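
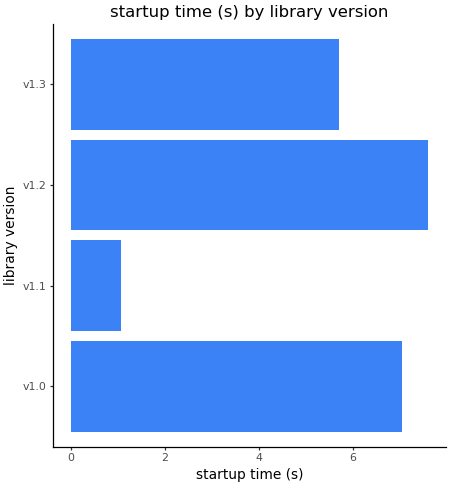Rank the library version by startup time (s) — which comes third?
Top 4: v1.2 ≈ 8, v1.0 ≈ 7, v1.3 ≈ 6, v1.1 ≈ 1.

v1.3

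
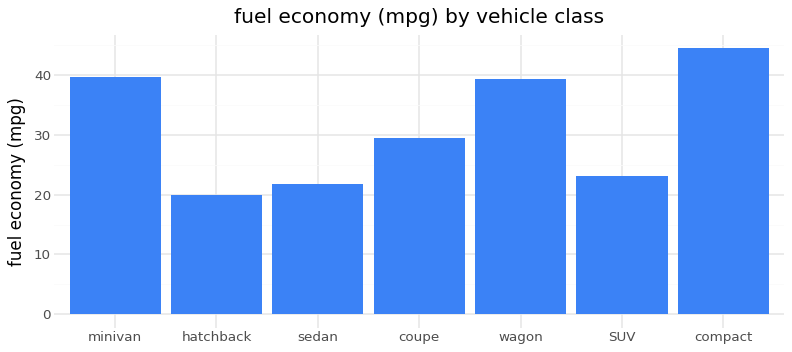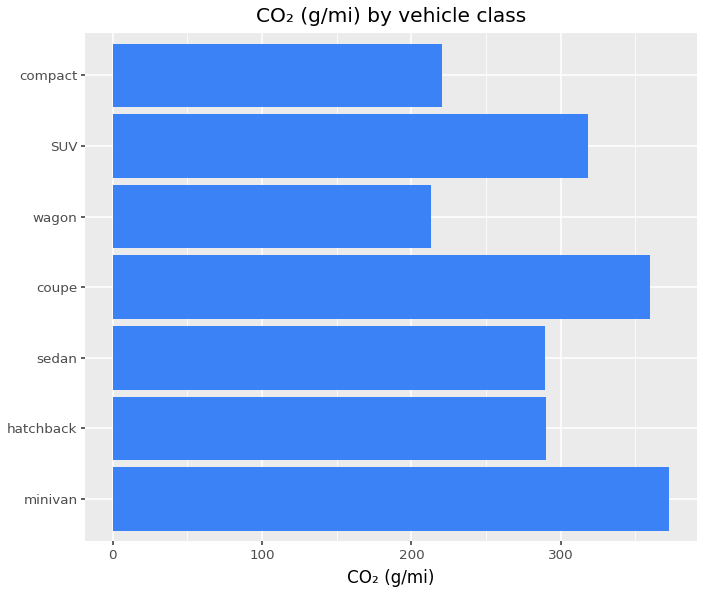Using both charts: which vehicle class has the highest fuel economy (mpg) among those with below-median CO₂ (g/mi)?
compact

Chart 2 median CO₂ (g/mi) ≈ 300; below-median vehicle classes: sedan, wagon, compact. Among those, compact has the highest fuel economy (mpg) (≈ 45).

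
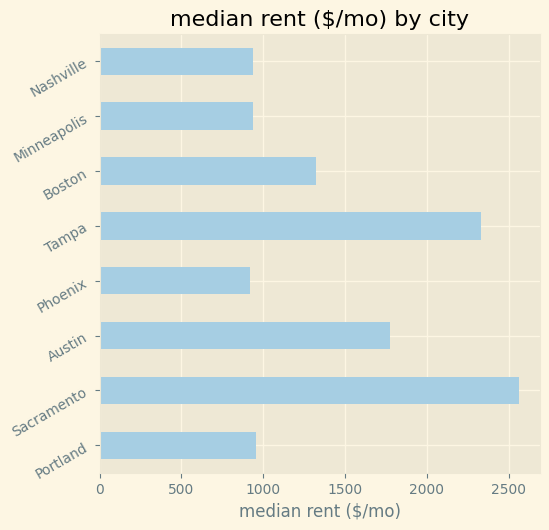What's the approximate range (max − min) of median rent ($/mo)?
≈ 1500

Max Sacramento ≈ 2500, min Phoenix ≈ 1000; range ≈ 1500.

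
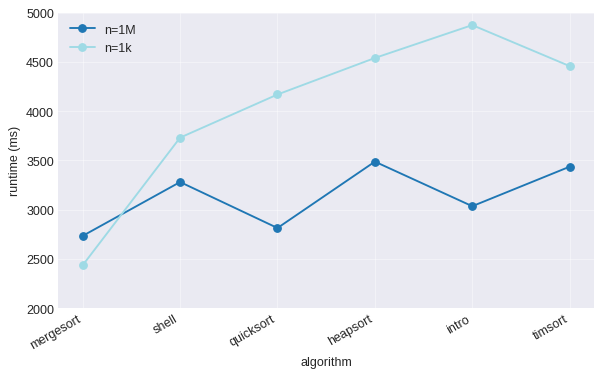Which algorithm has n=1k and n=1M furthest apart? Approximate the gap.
intro, ≈ 2000 ms

intro: n=1k ≈ 5000, n=1M ≈ 3000 → gap ≈ 2000. Next-largest (quicksort) is only ≈ 1000.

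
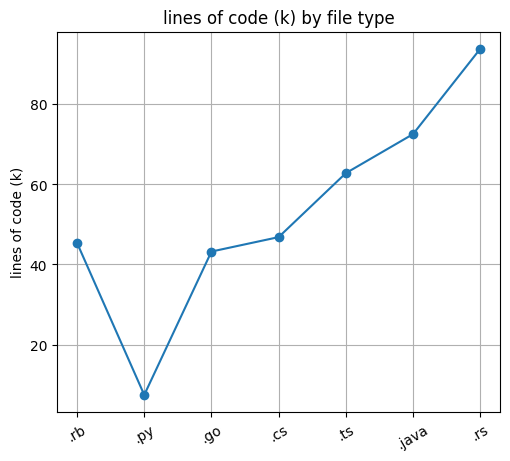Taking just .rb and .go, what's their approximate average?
(50 + 40) / 2 ≈ 45.

≈ 45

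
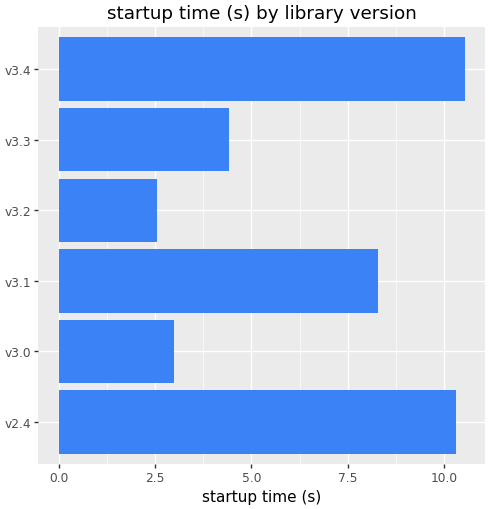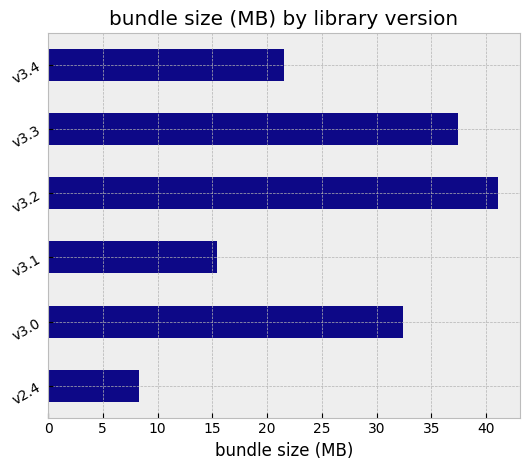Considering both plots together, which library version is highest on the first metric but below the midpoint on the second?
v3.4

Chart 2 median bundle size (MB) ≈ 25; below-median library versions: v2.4, v3.1, v3.4. Among those, v3.4 has the highest startup time (s) (≈ 11).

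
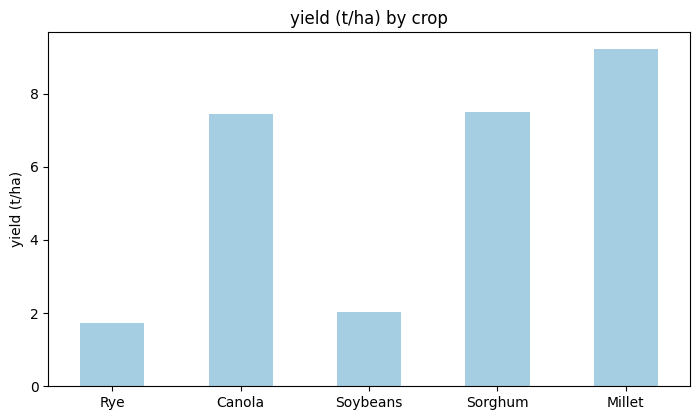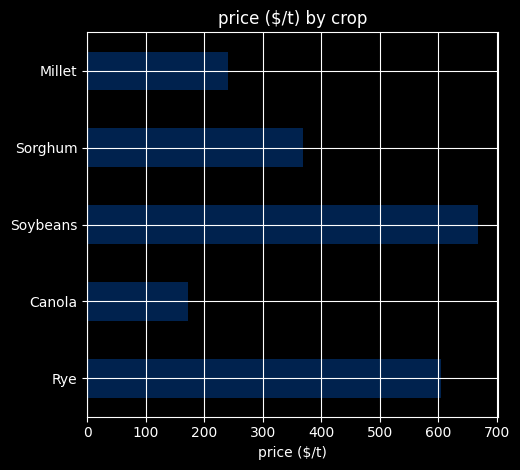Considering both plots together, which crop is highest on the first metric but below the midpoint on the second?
Millet

Chart 2 median price ($/t) ≈ 400; below-median crops: Canola, Millet. Among those, Millet has the highest yield (t/ha) (≈ 9).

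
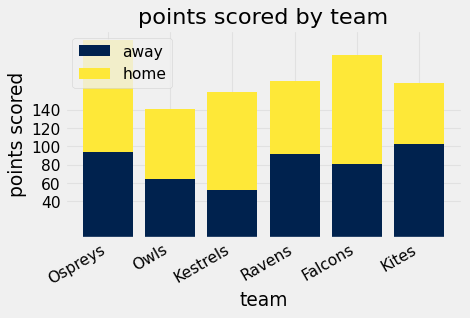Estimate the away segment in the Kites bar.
away top ≈ 100, bottom ≈ 0; segment ≈ 100.

≈ 100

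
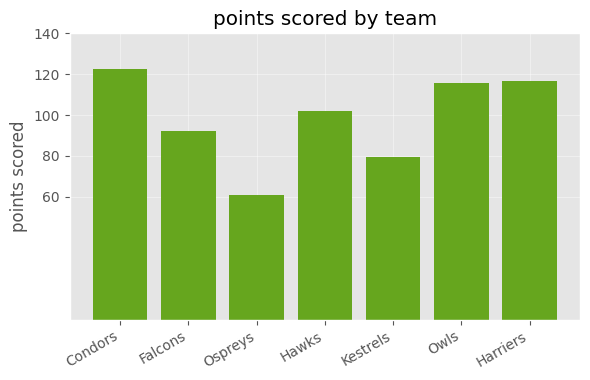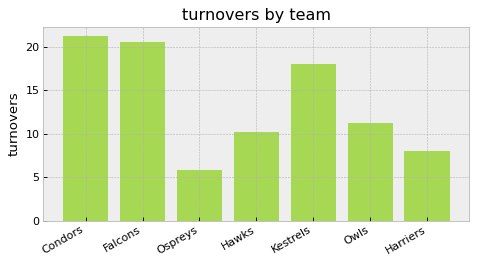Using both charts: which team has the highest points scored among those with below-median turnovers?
Harriers

Chart 2 median turnovers ≈ 12; below-median teams: Ospreys, Hawks, Harriers. Among those, Harriers has the highest points scored (≈ 120).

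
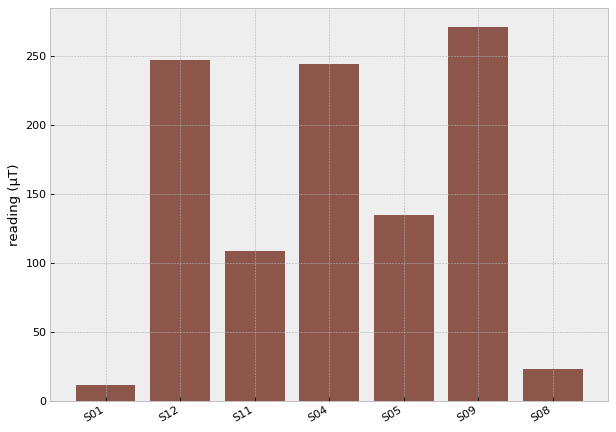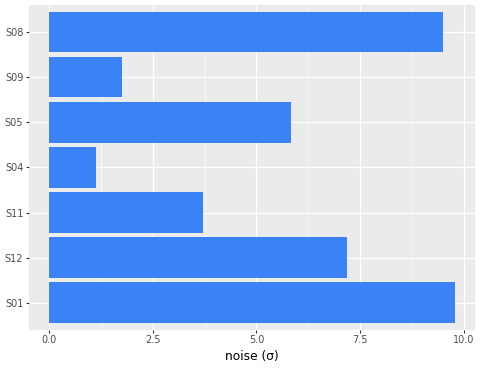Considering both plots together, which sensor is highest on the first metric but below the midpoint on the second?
Chart 2 median noise (σ) ≈ 6; below-median sensors: S11, S04, S09. Among those, S09 has the highest reading (µT) (≈ 275).

S09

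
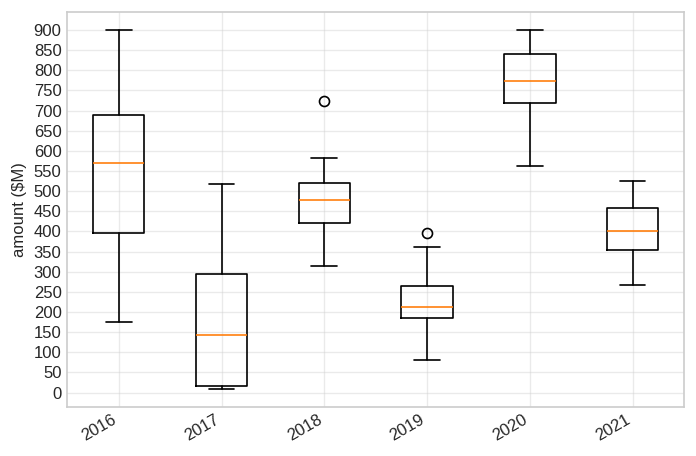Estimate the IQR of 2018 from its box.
≈ 100

Q3 ≈ 500, Q1 ≈ 400; IQR ≈ 100.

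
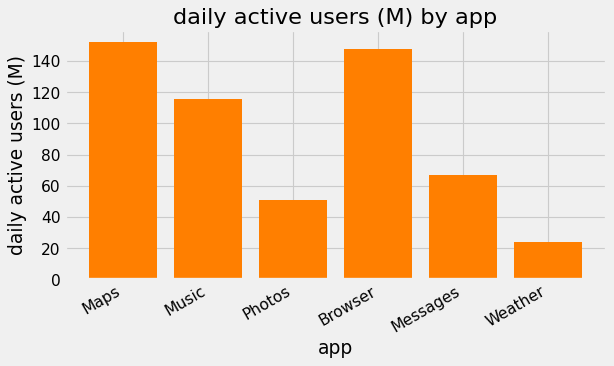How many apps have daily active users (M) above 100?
Above 100: Maps, Music, Browser.

3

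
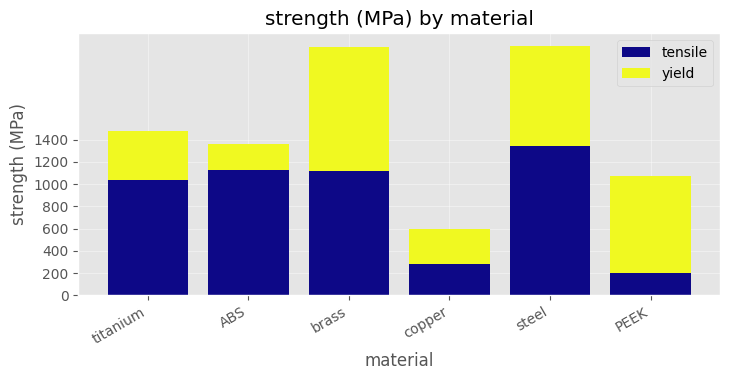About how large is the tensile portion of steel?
tensile top ≈ 1400, bottom ≈ 0; segment ≈ 1400.

≈ 1400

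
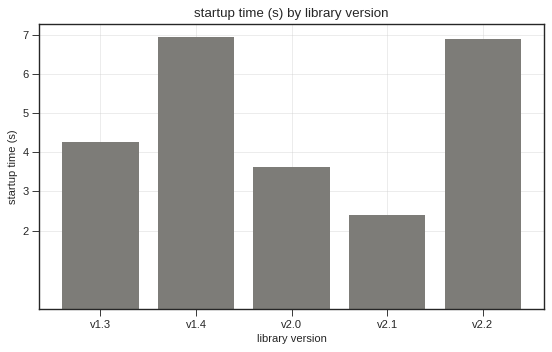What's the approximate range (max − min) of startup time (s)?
≈ 5

Max v1.4 ≈ 7, min v2.1 ≈ 2; range ≈ 5.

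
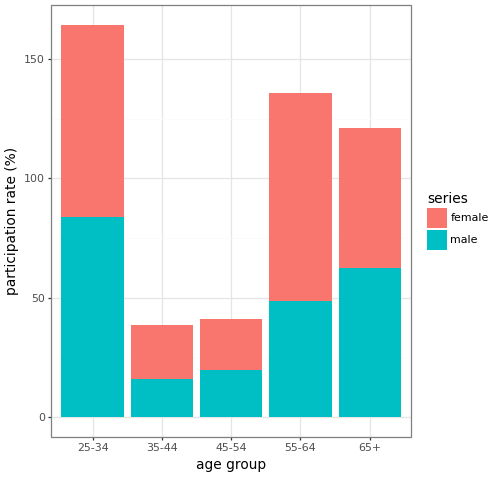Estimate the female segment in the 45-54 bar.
female top ≈ 40, bottom ≈ 20; segment ≈ 20.

≈ 20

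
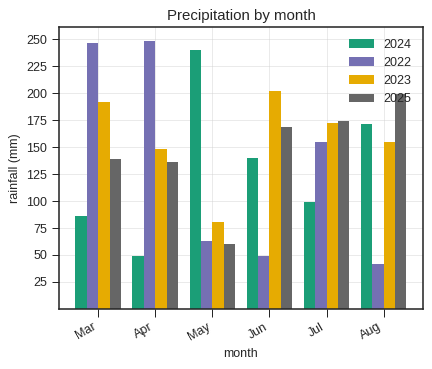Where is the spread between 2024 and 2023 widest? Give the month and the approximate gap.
May, ≈ 175 mm

May: 2024 ≈ 250, 2023 ≈ 75 → gap ≈ 175. Next-largest (Mar) is only ≈ 125.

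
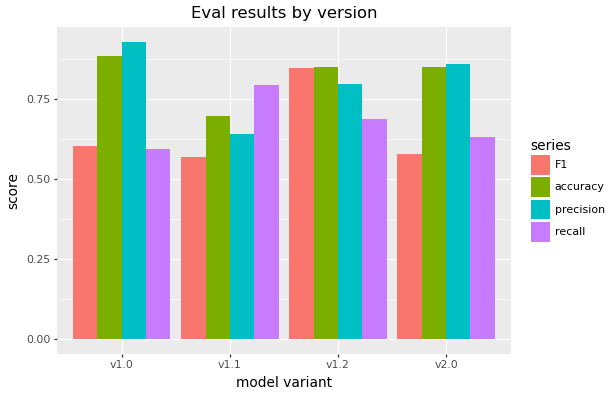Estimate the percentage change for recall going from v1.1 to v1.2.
v1.1 ≈ 0.8, v1.2 ≈ 0.7; (0.7 − 0.8) / 0.8 ≈ -12.5%.

≈ -12.5%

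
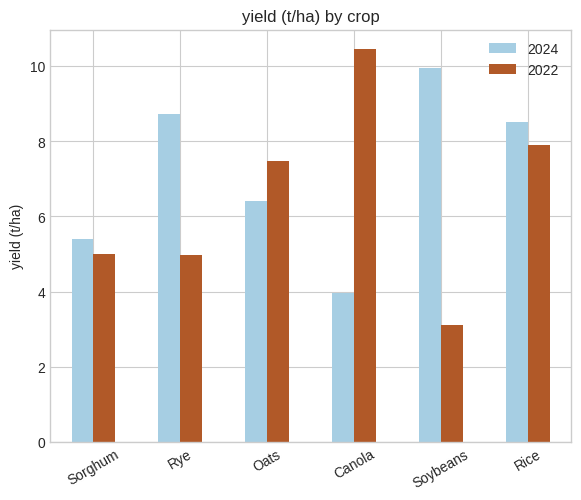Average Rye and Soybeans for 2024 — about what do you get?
≈ 10

(9 + 10) / 2 ≈ 10.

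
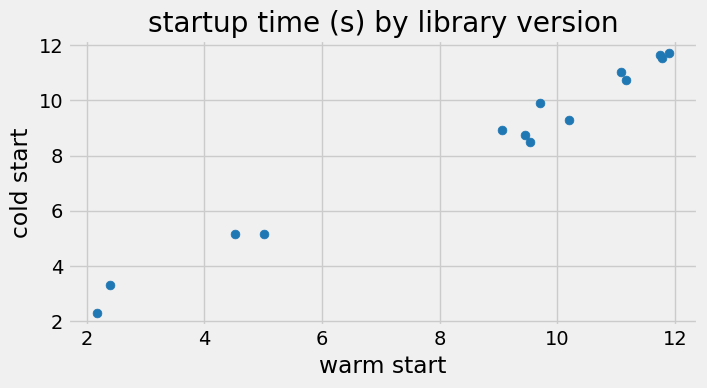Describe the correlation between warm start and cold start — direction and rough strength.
Points are positively correlated; strong (|r| ≈ 1.0).

positive, strong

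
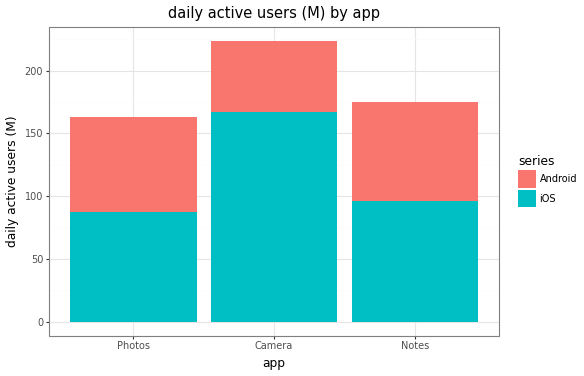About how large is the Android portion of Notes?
≈ 80

Android top ≈ 180, bottom ≈ 100; segment ≈ 80.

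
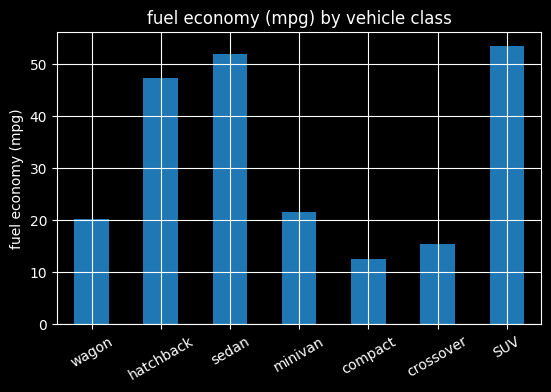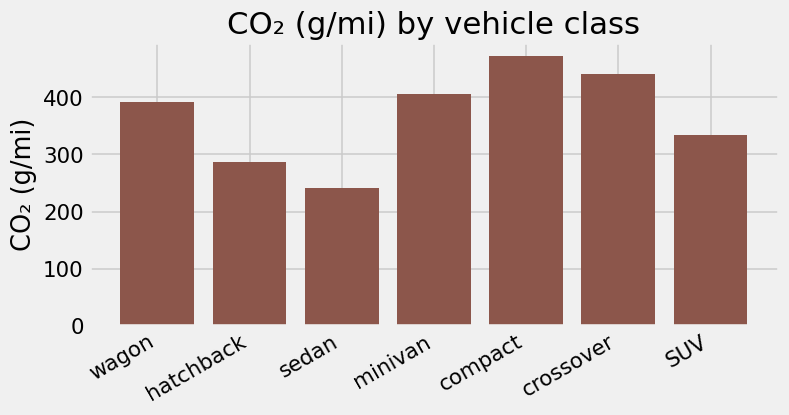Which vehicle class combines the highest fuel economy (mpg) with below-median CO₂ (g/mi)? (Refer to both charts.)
Chart 2 median CO₂ (g/mi) ≈ 400; below-median vehicle classes: hatchback, sedan, SUV. Among those, SUV has the highest fuel economy (mpg) (≈ 55).

SUV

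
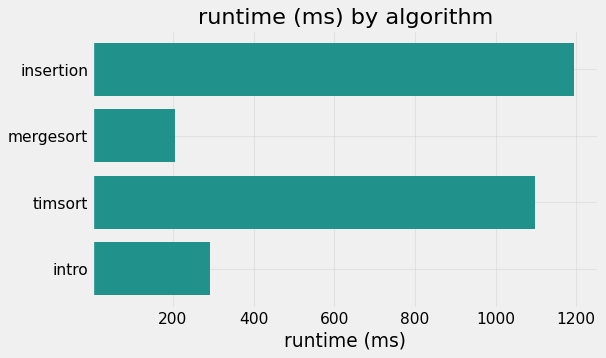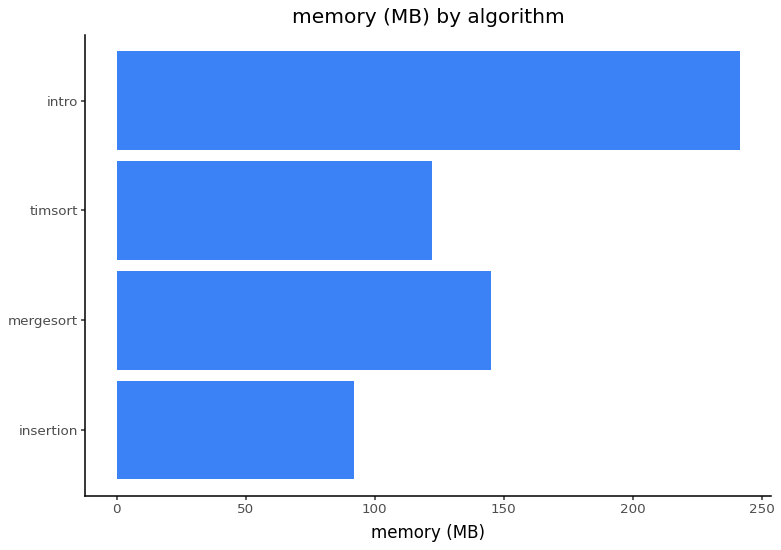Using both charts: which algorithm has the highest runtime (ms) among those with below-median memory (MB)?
Chart 2 median memory (MB) ≈ 125; below-median algorithms: insertion, timsort. Among those, insertion has the highest runtime (ms) (≈ 1200).

insertion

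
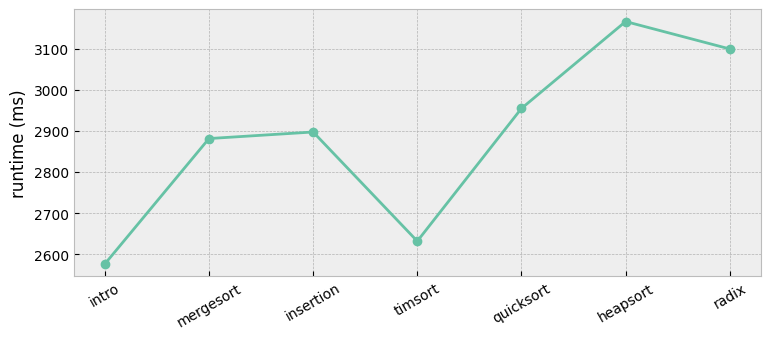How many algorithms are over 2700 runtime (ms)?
Above 2700: mergesort, insertion, quicksort, heapsort, radix.

5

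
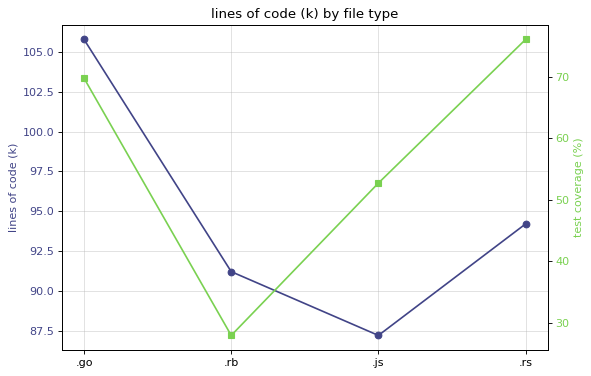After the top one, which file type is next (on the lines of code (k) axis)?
Top 3 (on the lines of code (k) axis): .go ≈ 106, .rs ≈ 94, .rb ≈ 92.

.rs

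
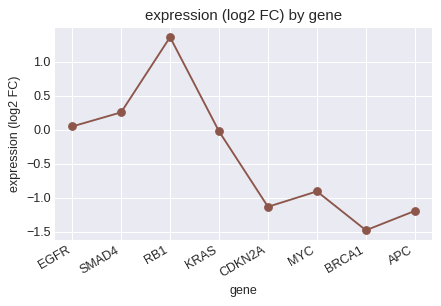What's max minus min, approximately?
Max RB1 ≈ 1.5, min BRCA1 ≈ -1.5; range ≈ 3.0.

≈ 3.0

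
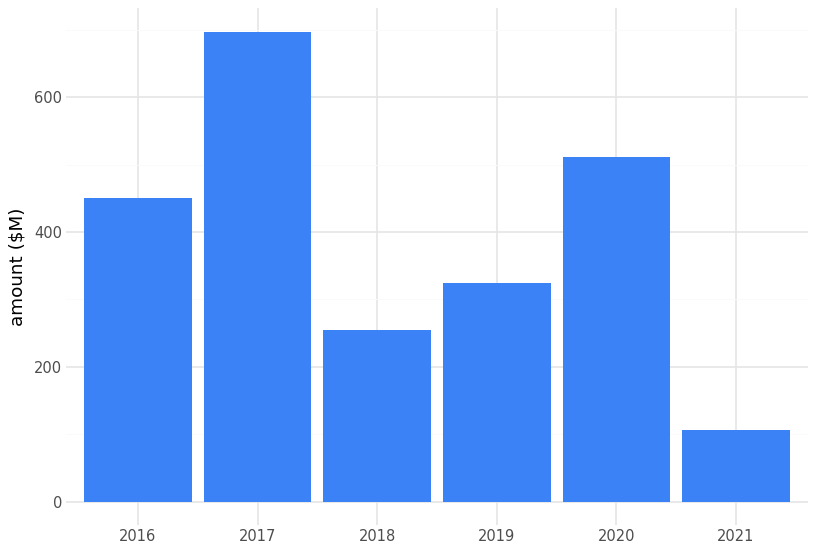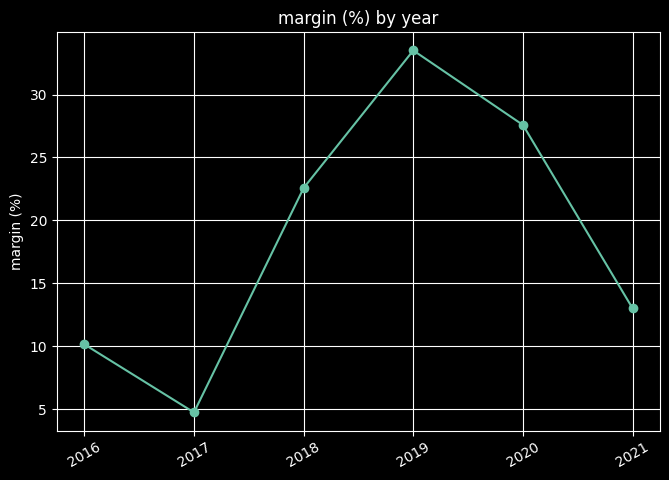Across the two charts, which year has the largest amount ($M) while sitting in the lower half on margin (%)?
Chart 2 median margin (%) ≈ 20; below-median years: 2016, 2017, 2021. Among those, 2017 has the highest amount ($M) (≈ 700).

2017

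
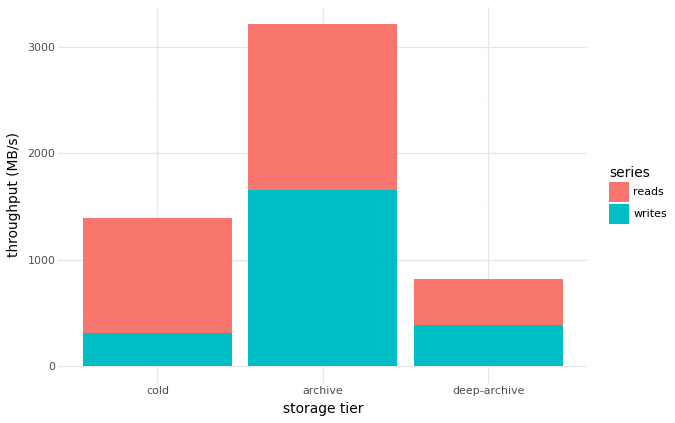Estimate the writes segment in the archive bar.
≈ 1500

writes top ≈ 1500, bottom ≈ 0; segment ≈ 1500.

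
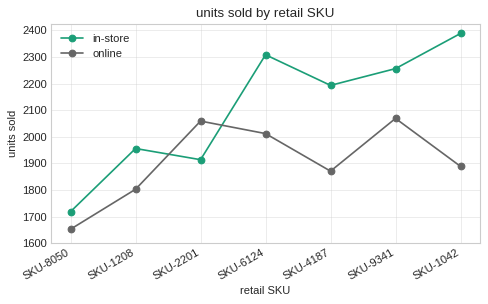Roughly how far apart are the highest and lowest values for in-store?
Max SKU-1042 ≈ 2400, min SKU-8050 ≈ 1700; range ≈ 700.

≈ 700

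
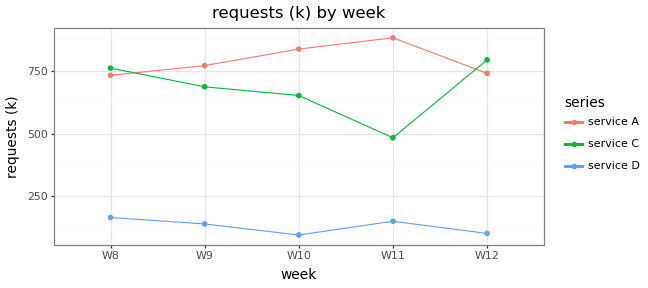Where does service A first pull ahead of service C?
W8: service A ≈ 700 vs service C ≈ 800 (not yet); W9: service A ≈ 800 vs service C ≈ 700 (first crossover).

W9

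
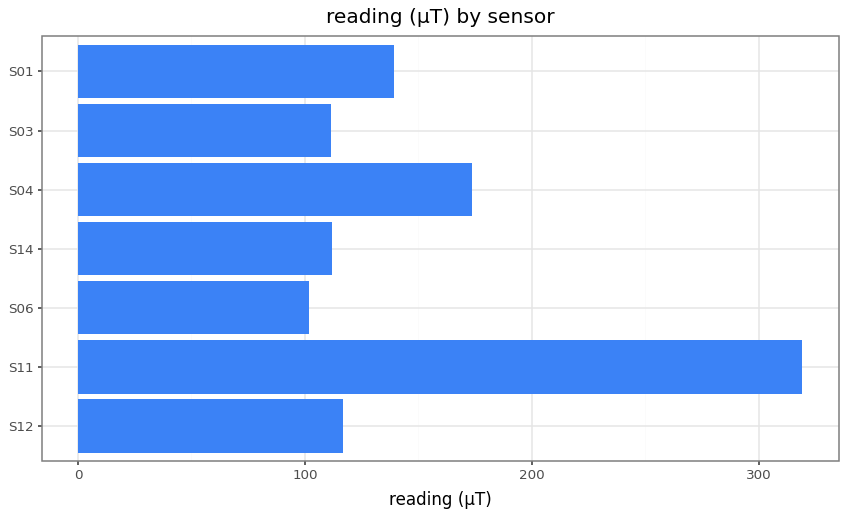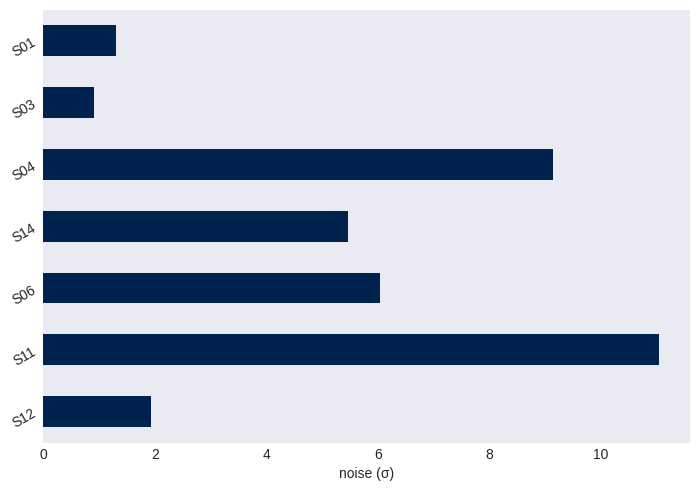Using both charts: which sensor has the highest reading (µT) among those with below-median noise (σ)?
S01

Chart 2 median noise (σ) ≈ 6; below-median sensors: S12, S03, S01. Among those, S01 has the highest reading (µT) (≈ 150).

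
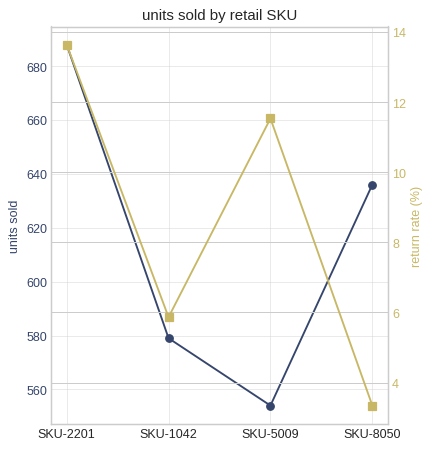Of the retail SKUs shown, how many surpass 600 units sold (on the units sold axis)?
2

Above 600: SKU-2201, SKU-8050.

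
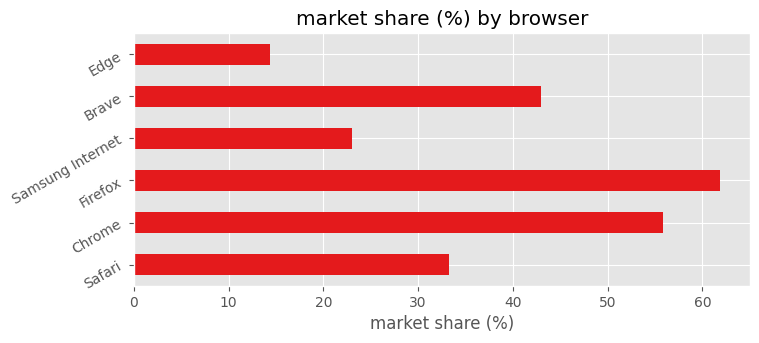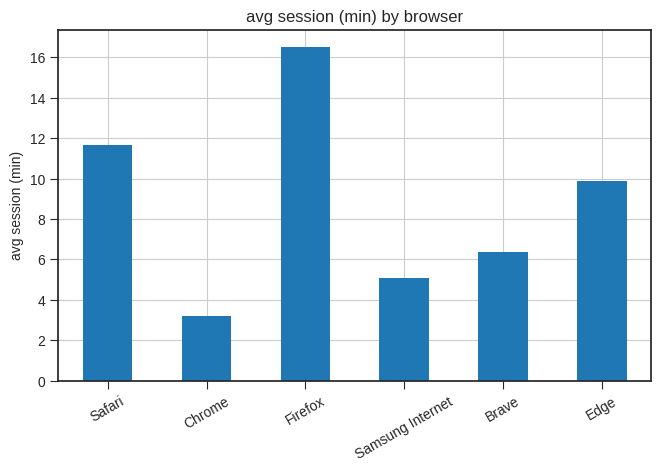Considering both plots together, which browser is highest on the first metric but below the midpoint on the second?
Chart 2 median avg session (min) ≈ 8; below-median browsers: Chrome, Samsung Internet, Brave. Among those, Chrome has the highest market share (%) (≈ 60).

Chrome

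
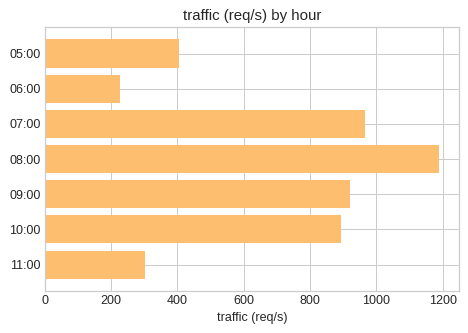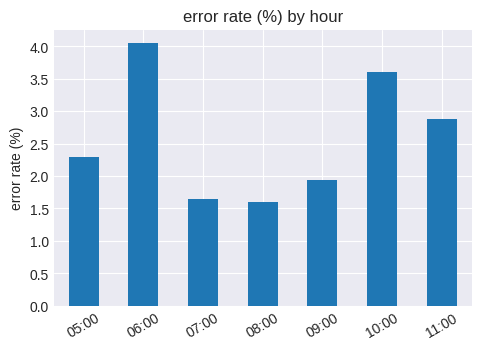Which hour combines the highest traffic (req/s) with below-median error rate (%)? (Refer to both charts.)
08:00

Chart 2 median error rate (%) ≈ 2.5; below-median hours: 07:00, 08:00, 09:00. Among those, 08:00 has the highest traffic (req/s) (≈ 1200).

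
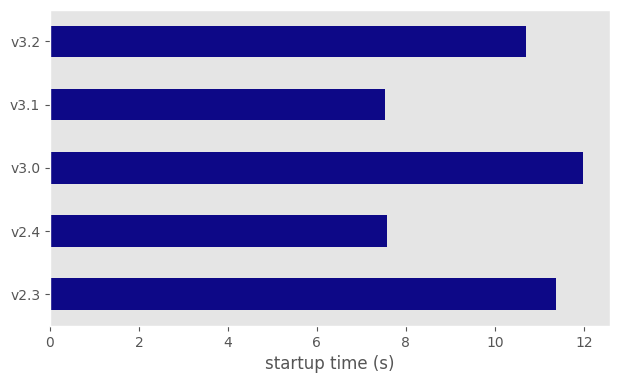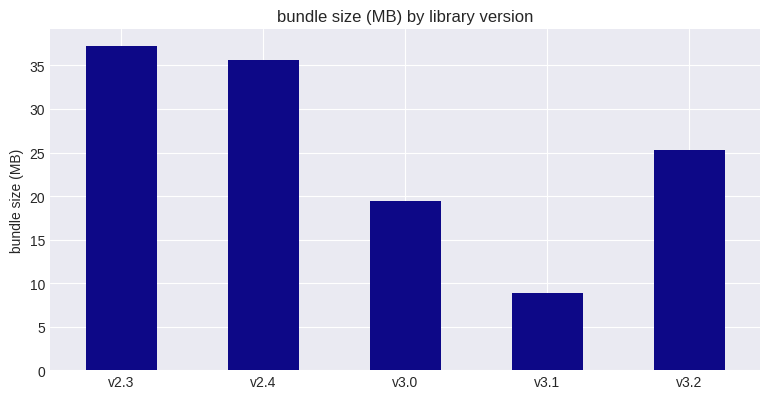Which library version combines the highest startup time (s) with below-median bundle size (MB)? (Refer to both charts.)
v3.0

Chart 2 median bundle size (MB) ≈ 25; below-median library versions: v3.0, v3.1. Among those, v3.0 has the highest startup time (s) (≈ 12).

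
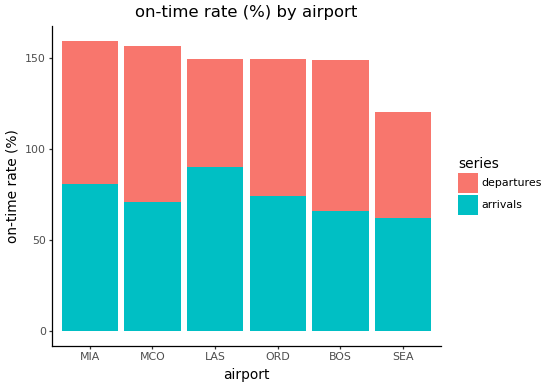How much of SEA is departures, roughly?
departures top ≈ 120, bottom ≈ 60; segment ≈ 60.

≈ 60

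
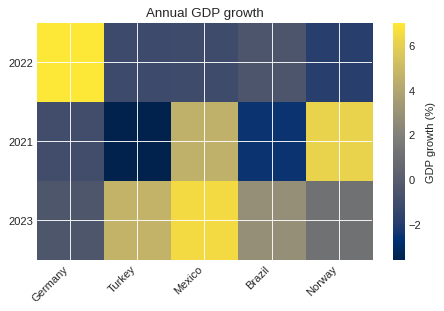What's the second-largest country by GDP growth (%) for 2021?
Top 3 for 2021: Norway ≈ 6, Mexico ≈ 5, Germany ≈ -1.

Mexico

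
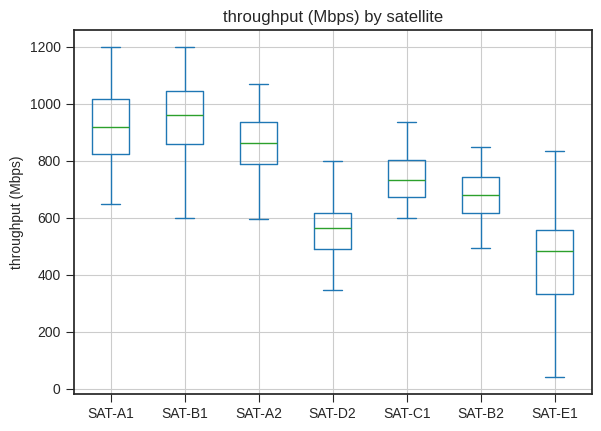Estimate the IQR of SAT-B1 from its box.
Q3 ≈ 1050, Q1 ≈ 850; IQR ≈ 200.

≈ 200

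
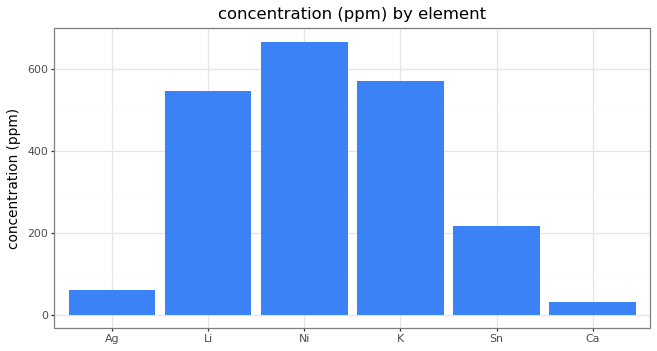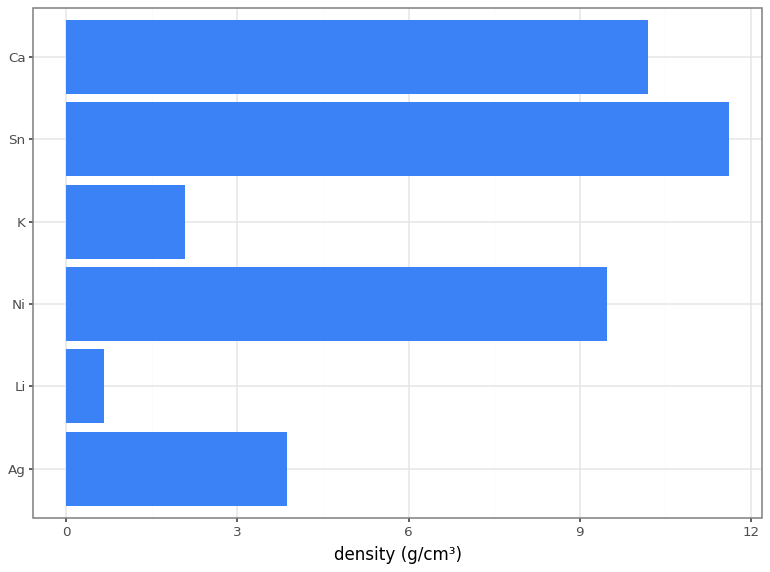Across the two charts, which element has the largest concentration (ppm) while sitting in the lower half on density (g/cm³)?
K

Chart 2 median density (g/cm³) ≈ 6; below-median elements: Ag, Li, K. Among those, K has the highest concentration (ppm) (≈ 600).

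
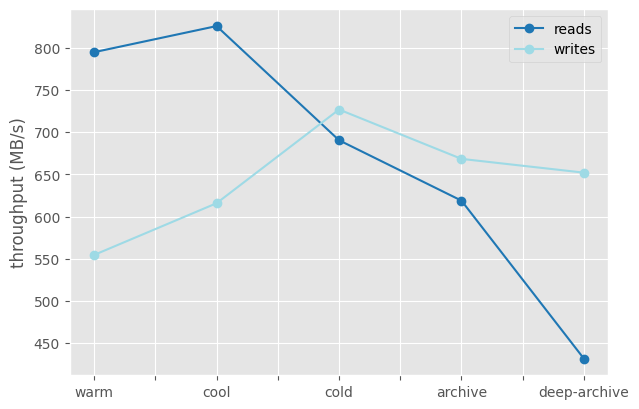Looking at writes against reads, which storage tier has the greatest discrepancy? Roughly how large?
warm: writes ≈ 550, reads ≈ 800 → gap ≈ 250. Next-largest (deep-archive) is only ≈ 200.

warm, ≈ 250 MB/s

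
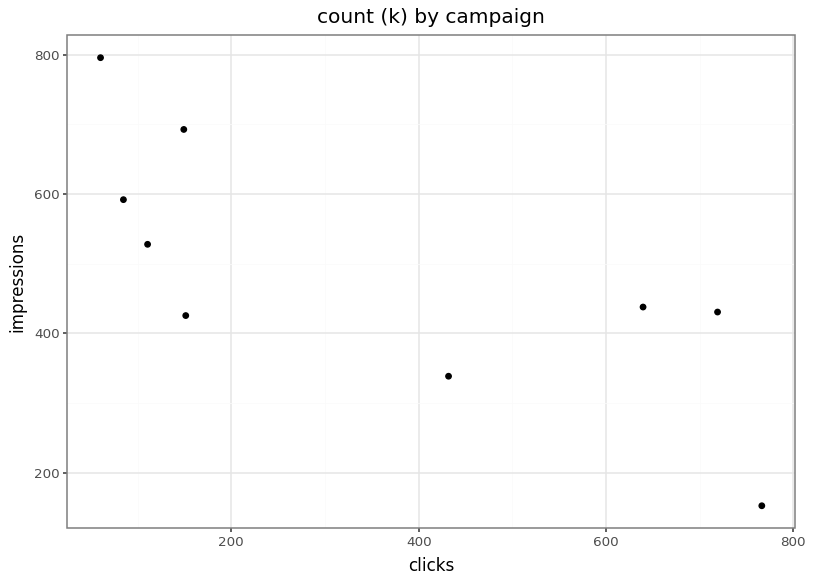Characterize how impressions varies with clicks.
negative, strong

Points are negatively correlated; strong (|r| ≈ 0.8).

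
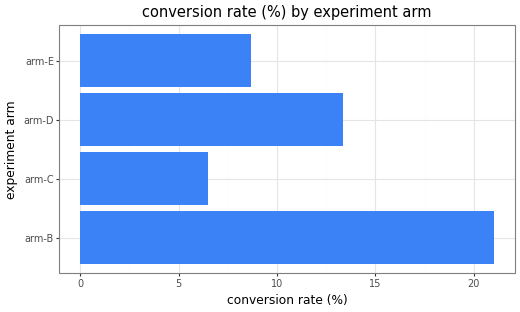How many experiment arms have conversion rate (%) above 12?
2

Above 12: arm-B, arm-D.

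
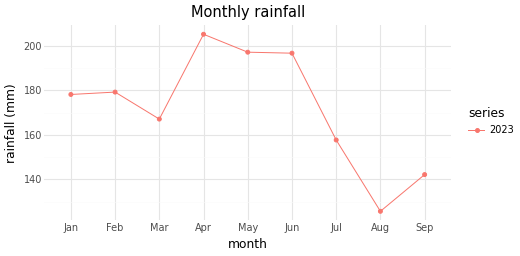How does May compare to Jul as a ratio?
May ≈ 200, Jul ≈ 160; 200/160 ≈ 1.25.

≈ 1.25×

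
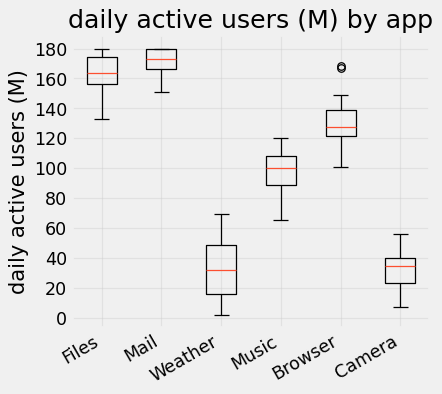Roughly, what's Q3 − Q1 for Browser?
Q3 ≈ 140, Q1 ≈ 120; IQR ≈ 20.

≈ 20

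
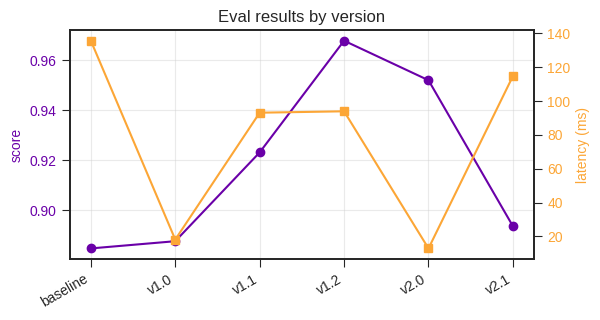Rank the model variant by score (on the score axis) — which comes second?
v2.0

Top 3 (on the score axis): v1.2 ≈ 0.97, v2.0 ≈ 0.95, v1.1 ≈ 0.92.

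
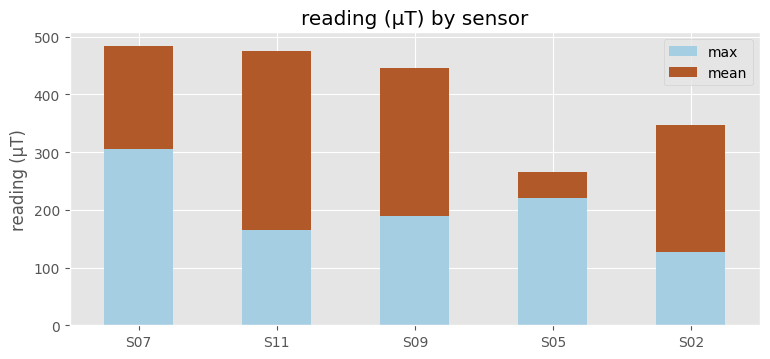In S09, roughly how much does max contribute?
max top ≈ 200, bottom ≈ 0; segment ≈ 200.

≈ 200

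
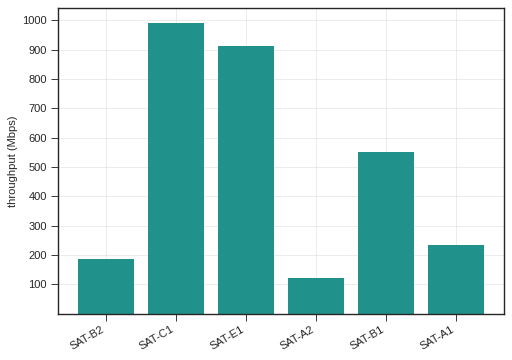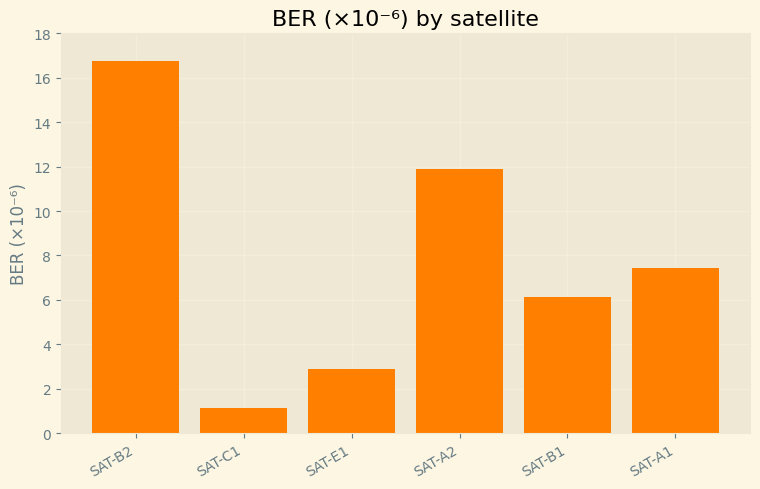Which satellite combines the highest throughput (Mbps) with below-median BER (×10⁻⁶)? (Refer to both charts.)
Chart 2 median BER (×10⁻⁶) ≈ 6; below-median satellites: SAT-C1, SAT-E1, SAT-B1. Among those, SAT-C1 has the highest throughput (Mbps) (≈ 1000).

SAT-C1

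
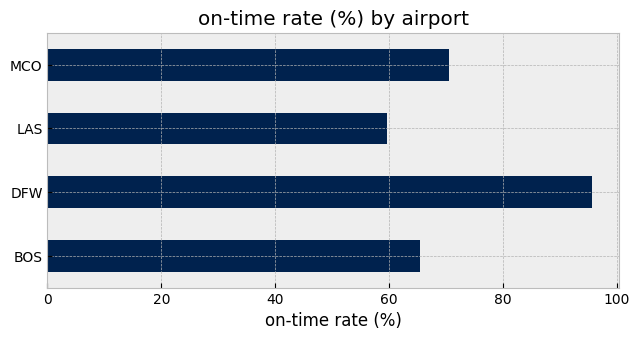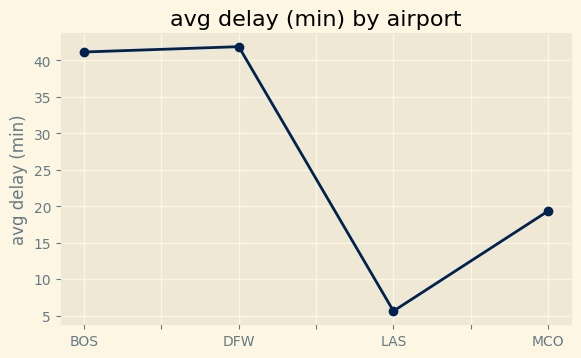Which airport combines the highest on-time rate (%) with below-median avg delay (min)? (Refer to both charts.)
Chart 2 median avg delay (min) ≈ 30; below-median airports: LAS, MCO. Among those, MCO has the highest on-time rate (%) (≈ 70).

MCO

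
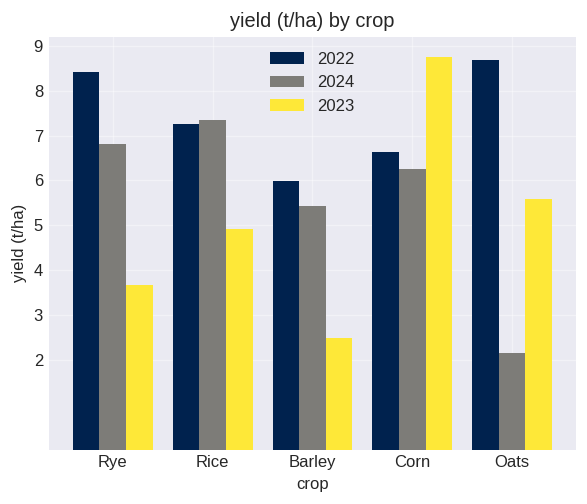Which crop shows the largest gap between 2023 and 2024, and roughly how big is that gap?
Oats, ≈ 4 t/ha

Oats: 2023 ≈ 6, 2024 ≈ 2 → gap ≈ 4. Next-largest (Rye) is only ≈ 3.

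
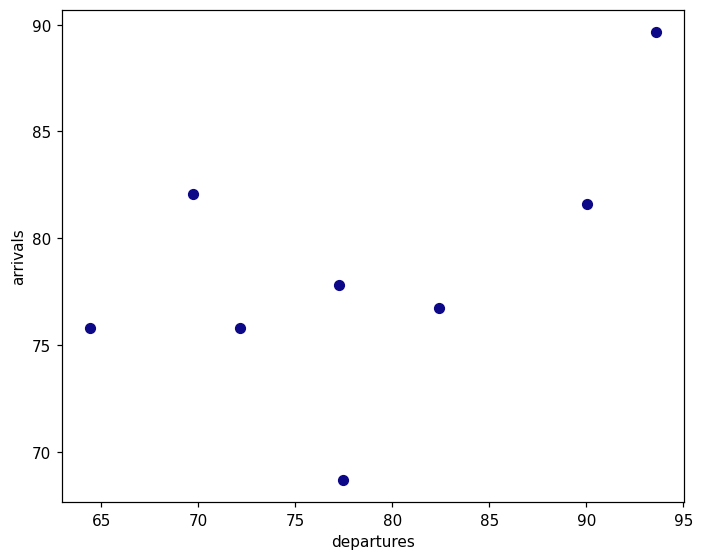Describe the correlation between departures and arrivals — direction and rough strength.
Points are positively correlated; moderate (|r| ≈ 0.5).

positive, moderate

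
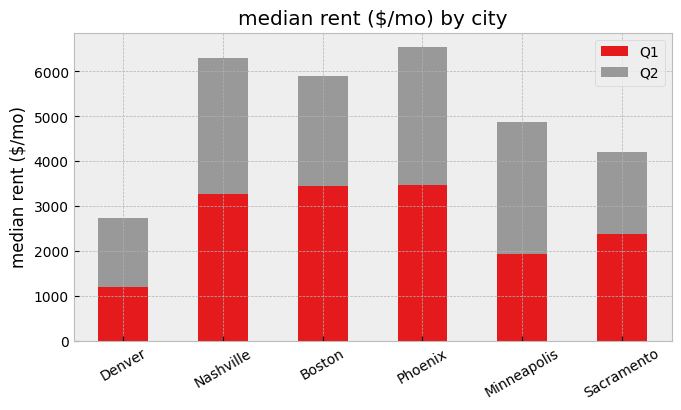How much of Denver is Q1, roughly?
Q1 top ≈ 1000, bottom ≈ 0; segment ≈ 1000.

≈ 1000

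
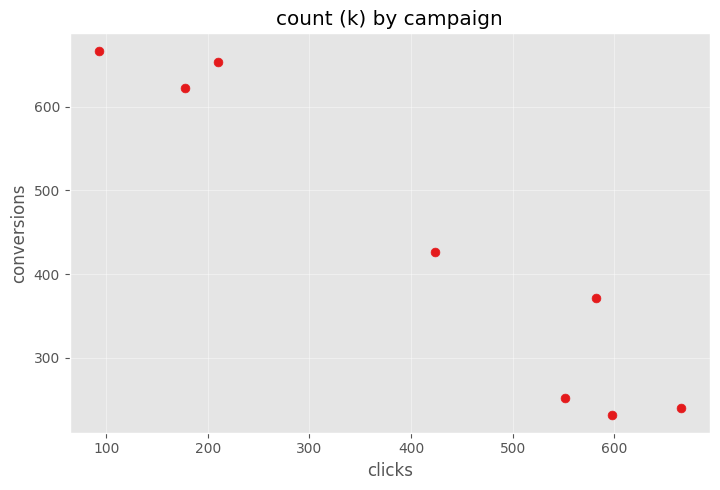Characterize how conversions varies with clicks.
negative, strong

Points are negatively correlated; strong (|r| ≈ 1.0).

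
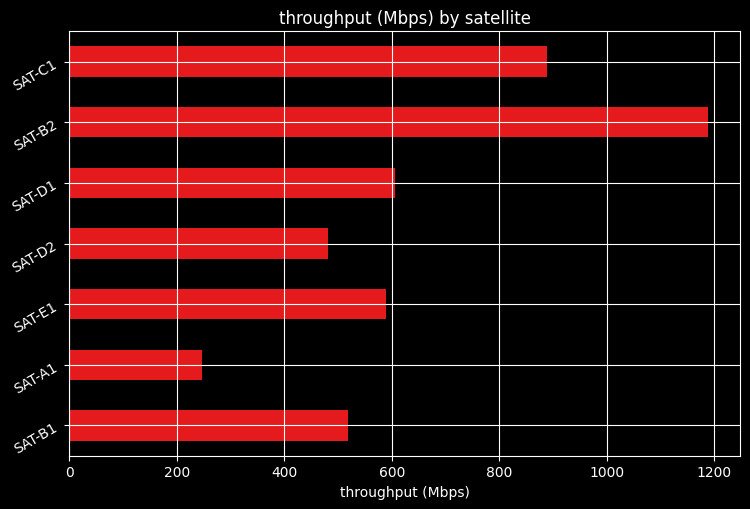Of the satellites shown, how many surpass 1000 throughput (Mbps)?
Above 1000: SAT-B2.

1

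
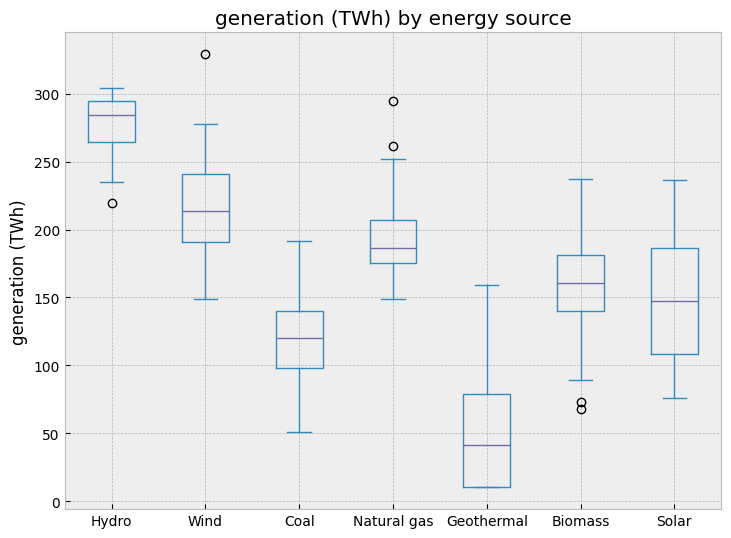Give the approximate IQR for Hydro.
Q3 ≈ 300, Q1 ≈ 275; IQR ≈ 25.

≈ 25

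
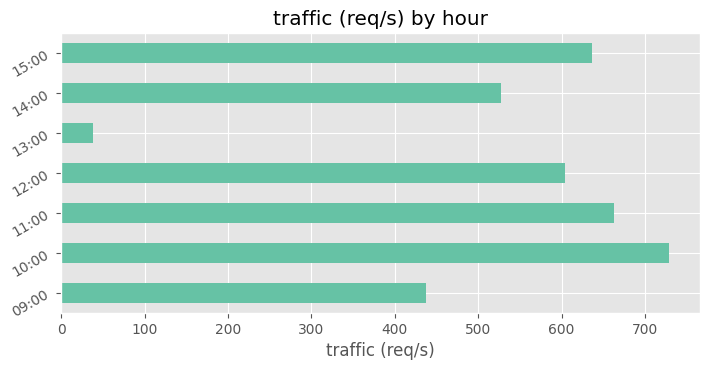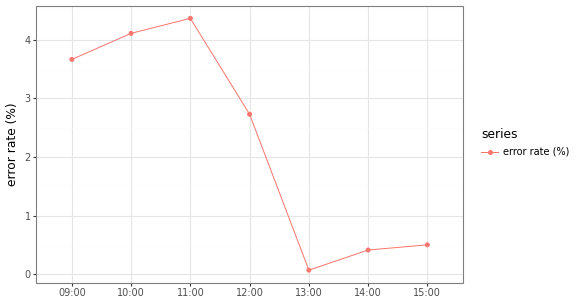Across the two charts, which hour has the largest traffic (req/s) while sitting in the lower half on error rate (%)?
Chart 2 median error rate (%) ≈ 2.5; below-median hours: 13:00, 14:00, 15:00. Among those, 15:00 has the highest traffic (req/s) (≈ 600).

15:00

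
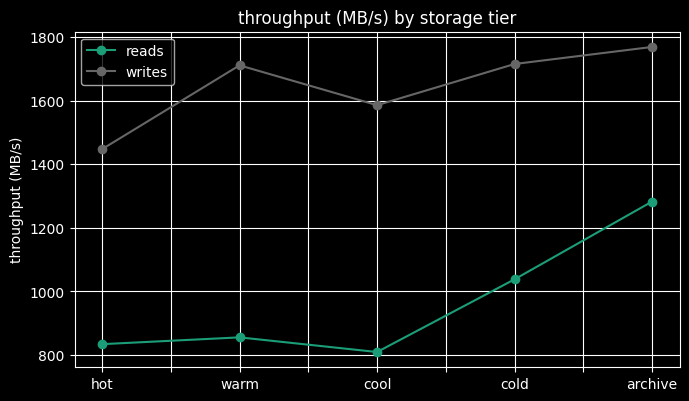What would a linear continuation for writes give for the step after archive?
≈ 1900

Last three: 1600, 1700, 1800 → slope ≈ 100/step → next ≈ 1900.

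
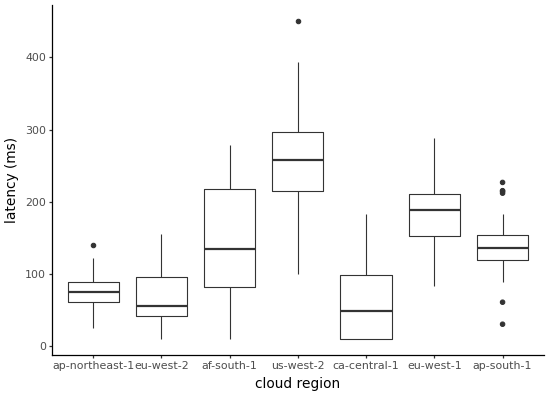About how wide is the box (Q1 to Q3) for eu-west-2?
≈ 60

Q3 ≈ 100, Q1 ≈ 40; IQR ≈ 60.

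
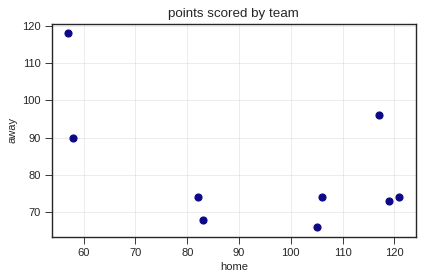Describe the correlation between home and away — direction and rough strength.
Points are negatively correlated; moderate (|r| ≈ 0.5).

negative, moderate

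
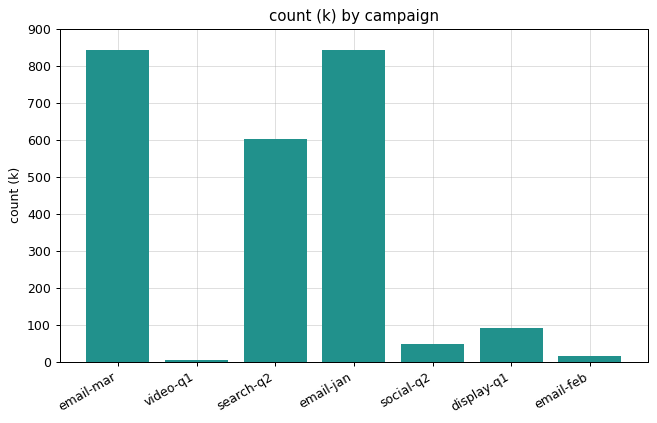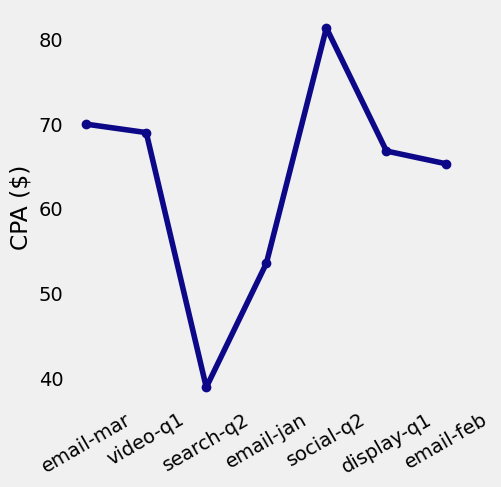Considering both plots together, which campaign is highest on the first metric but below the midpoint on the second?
Chart 2 median CPA ($) ≈ 70; below-median campaigns: search-q2, email-jan, email-feb. Among those, email-jan has the highest count (k) (≈ 800).

email-jan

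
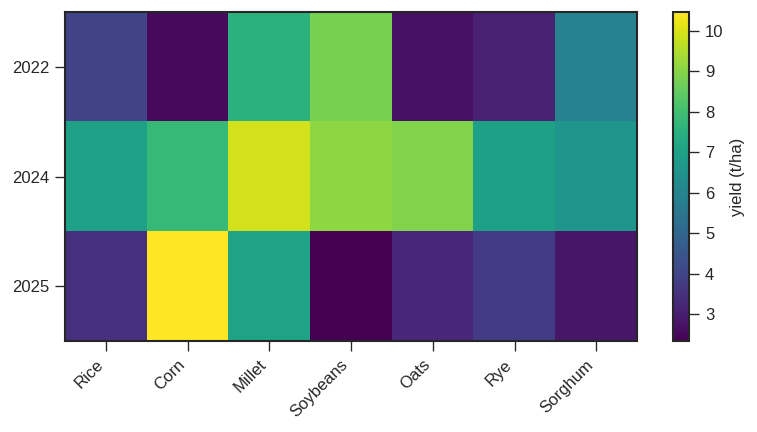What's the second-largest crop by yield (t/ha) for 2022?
Millet

Top 3 for 2022: Soybeans ≈ 9, Millet ≈ 8, Sorghum ≈ 6.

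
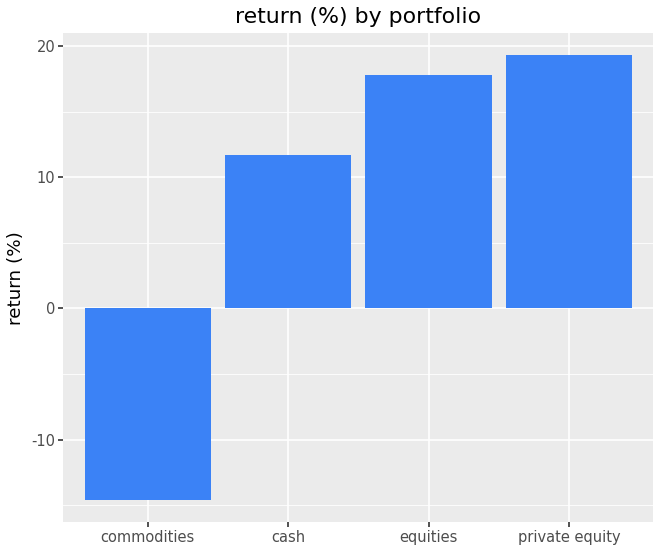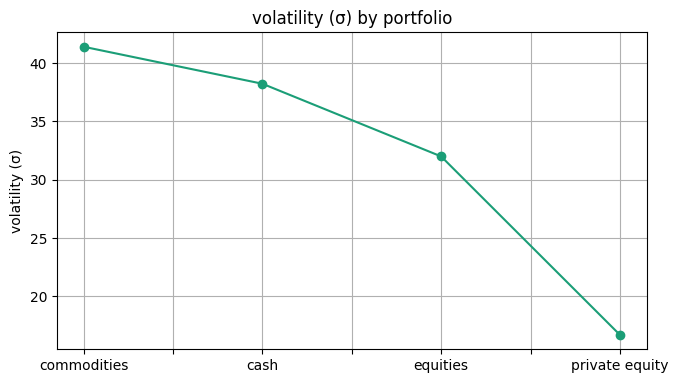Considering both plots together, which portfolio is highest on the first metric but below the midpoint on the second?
private equity

Chart 2 median volatility (σ) ≈ 35; below-median portfolios: equities, private equity. Among those, private equity has the highest return (%) (≈ 20).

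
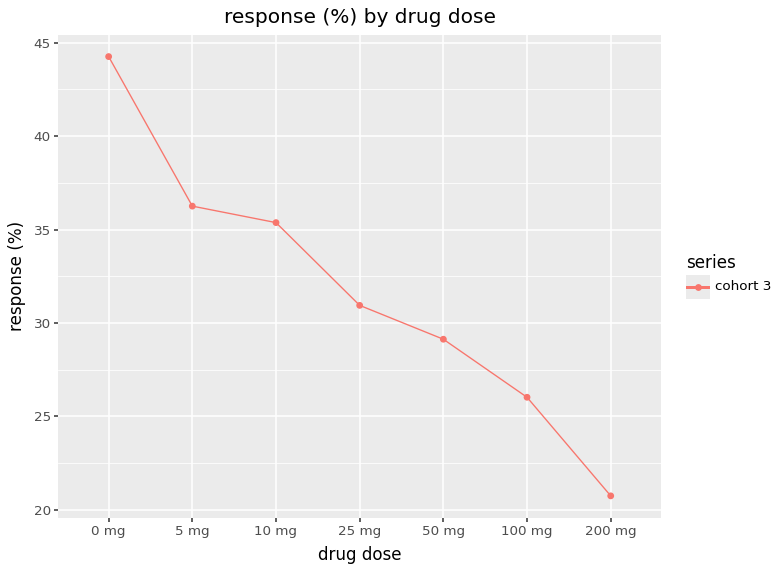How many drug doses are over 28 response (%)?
Above 28: 0 mg, 5 mg, 10 mg, 25 mg, 50 mg.

5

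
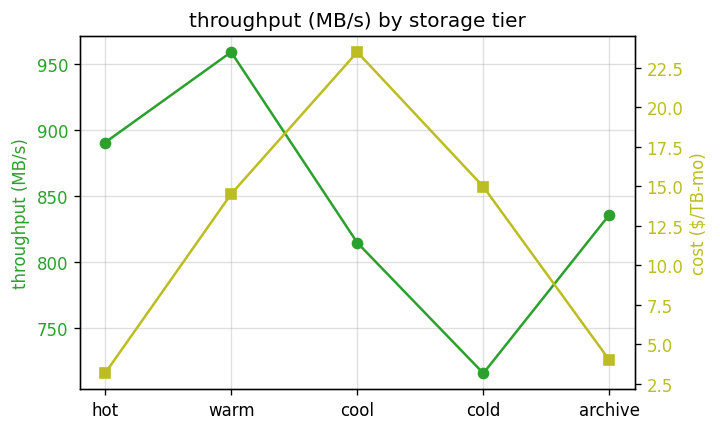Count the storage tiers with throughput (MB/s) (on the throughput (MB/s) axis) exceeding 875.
2

Above 875: hot, warm.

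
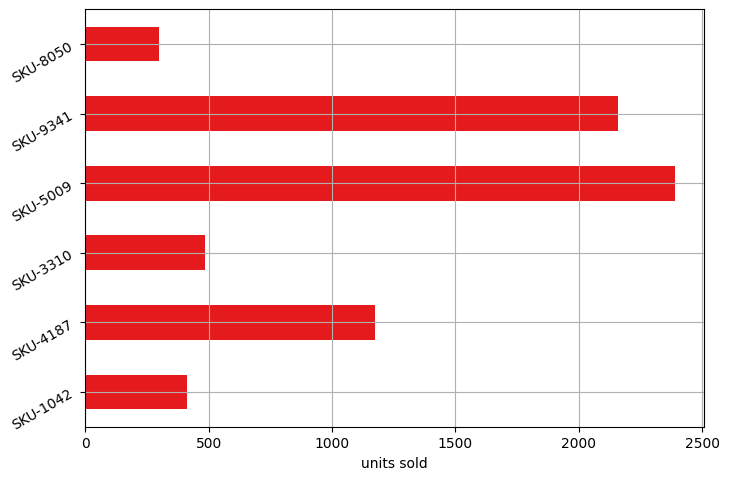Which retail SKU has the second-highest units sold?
SKU-9341

Top 3: SKU-5009 ≈ 2400, SKU-9341 ≈ 2200, SKU-4187 ≈ 1200.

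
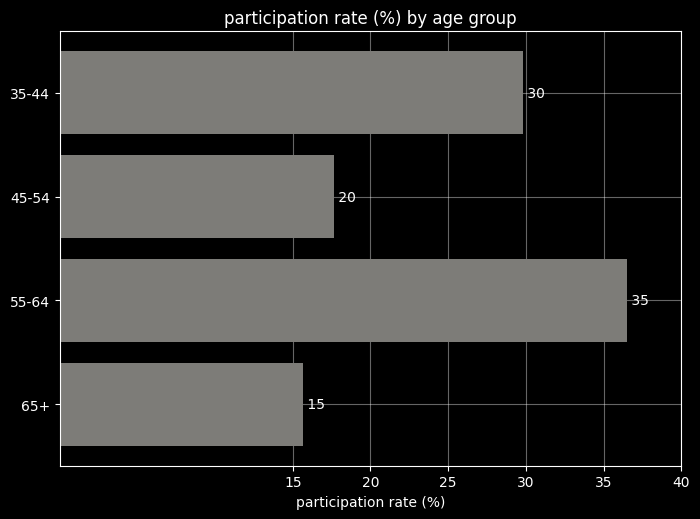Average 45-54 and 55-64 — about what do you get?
(20 + 35) / 2 ≈ 28.

≈ 28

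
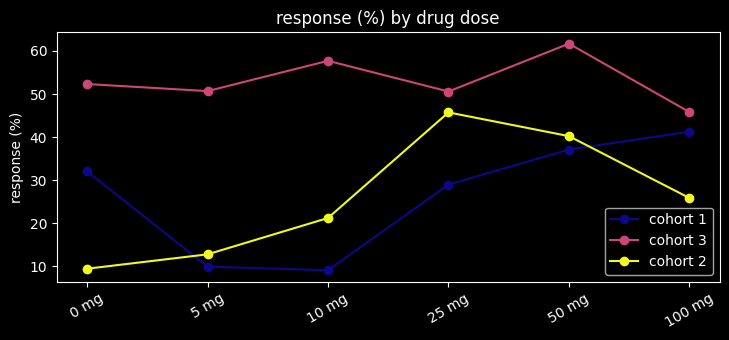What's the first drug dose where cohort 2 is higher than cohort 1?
0 mg: cohort 2 ≈ 10 vs cohort 1 ≈ 30 (not yet); 5 mg: cohort 2 ≈ 15 vs cohort 1 ≈ 10 (first crossover).

5 mg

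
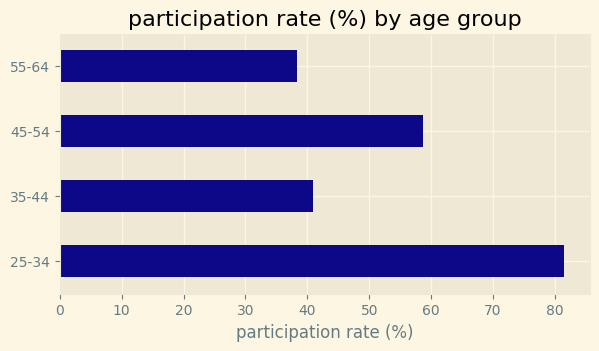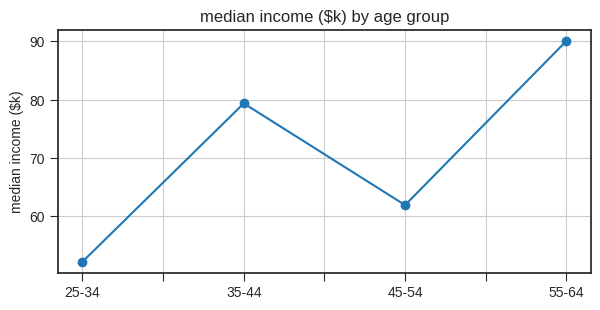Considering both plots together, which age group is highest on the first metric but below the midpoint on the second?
Chart 2 median median income ($k) ≈ 70; below-median age groups: 25-34, 45-54. Among those, 25-34 has the highest participation rate (%) (≈ 80).

25-34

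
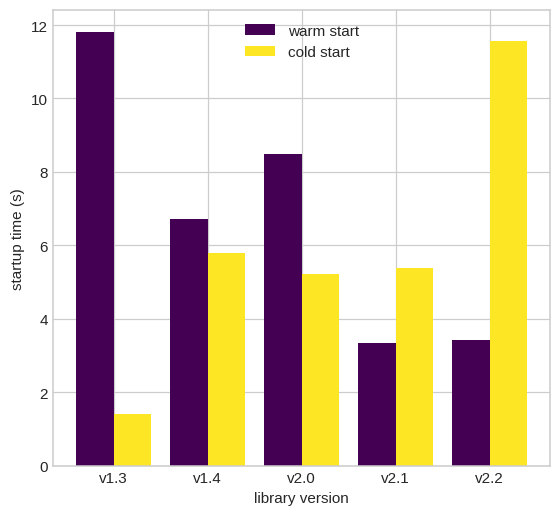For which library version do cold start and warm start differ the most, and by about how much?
v1.3: cold start ≈ 1, warm start ≈ 12 → gap ≈ 11. Next-largest (v2.2) is only ≈ 9.

v1.3, ≈ 11 s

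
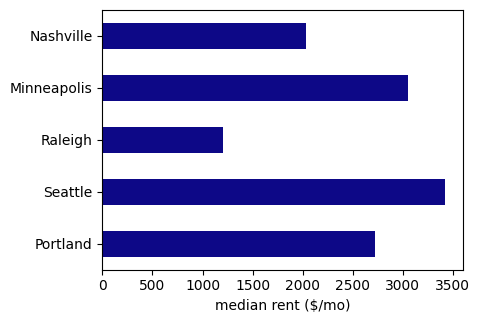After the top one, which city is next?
Minneapolis

Top 3: Seattle ≈ 3500, Minneapolis ≈ 3000, Portland ≈ 2500.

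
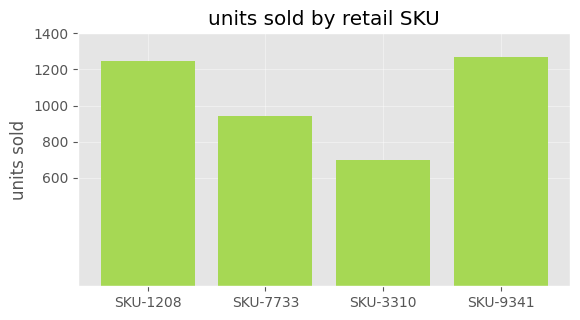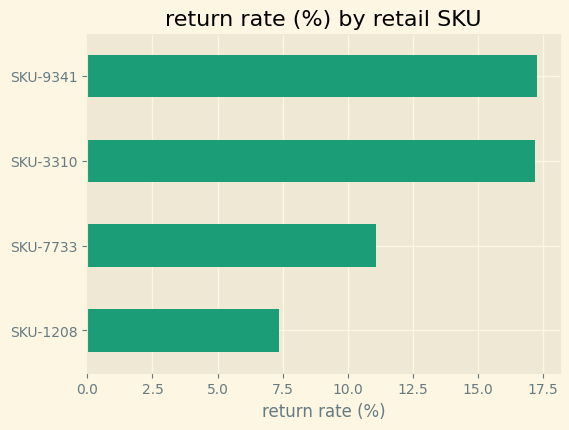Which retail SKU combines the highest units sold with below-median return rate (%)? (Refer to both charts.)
Chart 2 median return rate (%) ≈ 14; below-median retail SKUs: SKU-1208, SKU-7733. Among those, SKU-1208 has the highest units sold (≈ 1200).

SKU-1208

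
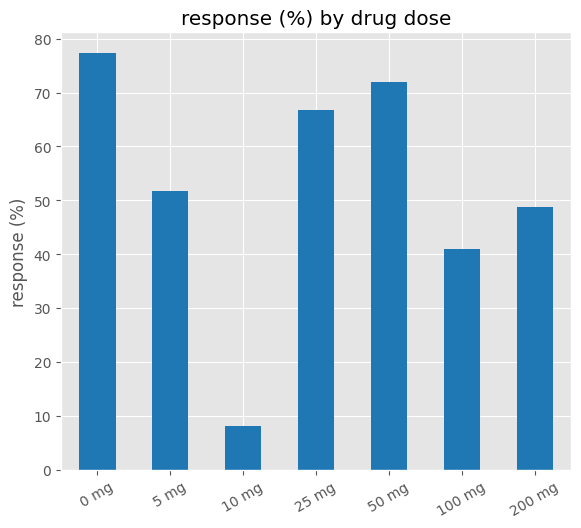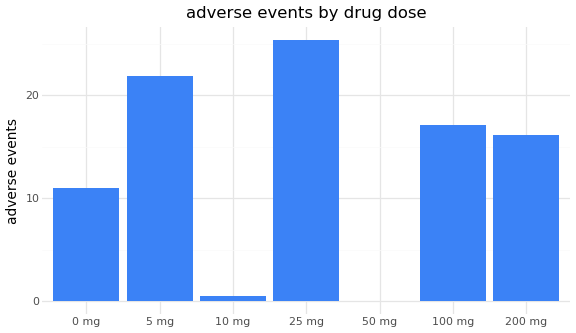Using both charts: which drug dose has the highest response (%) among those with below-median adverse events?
0 mg

Chart 2 median adverse events ≈ 15; below-median drug doses: 0 mg, 10 mg, 50 mg. Among those, 0 mg has the highest response (%) (≈ 80).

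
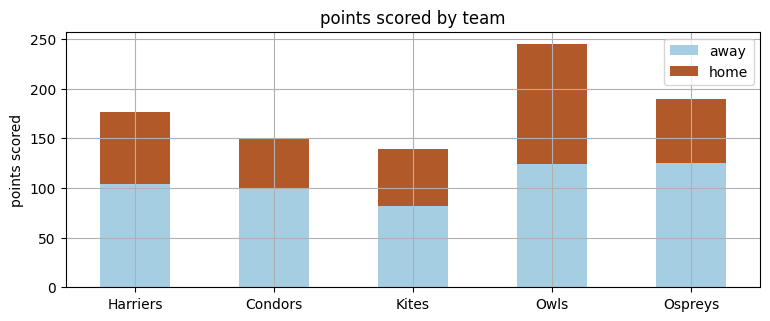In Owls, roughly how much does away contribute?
≈ 125

away top ≈ 125, bottom ≈ 0; segment ≈ 125.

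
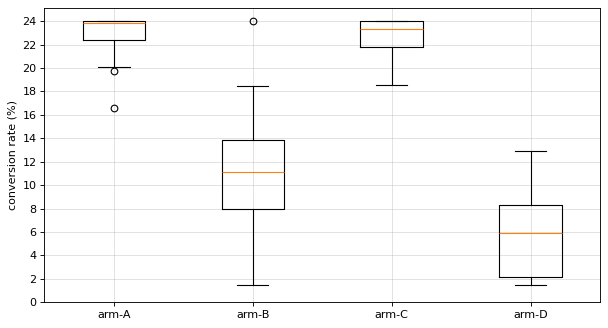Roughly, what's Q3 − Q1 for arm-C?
≈ 2

Q3 ≈ 24, Q1 ≈ 22; IQR ≈ 2.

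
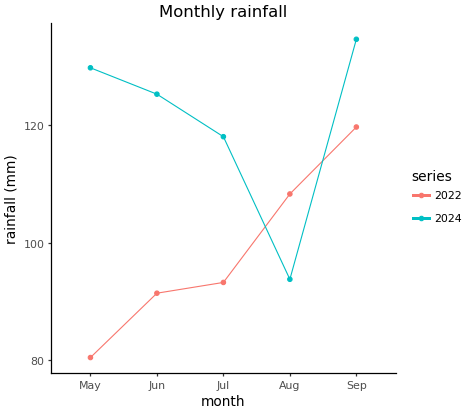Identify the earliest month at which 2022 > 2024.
Aug

Jul: 2022 ≈ 95 vs 2024 ≈ 120 (not yet); Aug: 2022 ≈ 110 vs 2024 ≈ 95 (first crossover).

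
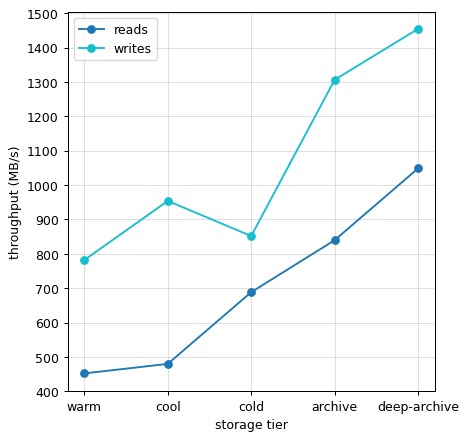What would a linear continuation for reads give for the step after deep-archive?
Last three: 700, 800, 1000 → slope ≈ 150/step → next ≈ 1150.

≈ 1150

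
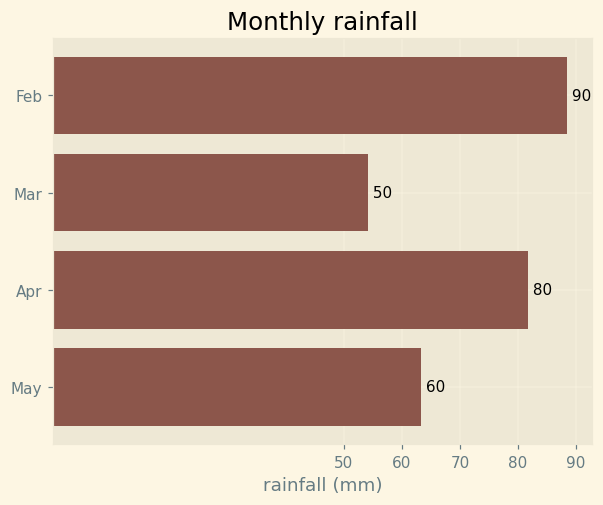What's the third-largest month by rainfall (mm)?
May

Top 4: Feb ≈ 90, Apr ≈ 80, May ≈ 60, Mar ≈ 50.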